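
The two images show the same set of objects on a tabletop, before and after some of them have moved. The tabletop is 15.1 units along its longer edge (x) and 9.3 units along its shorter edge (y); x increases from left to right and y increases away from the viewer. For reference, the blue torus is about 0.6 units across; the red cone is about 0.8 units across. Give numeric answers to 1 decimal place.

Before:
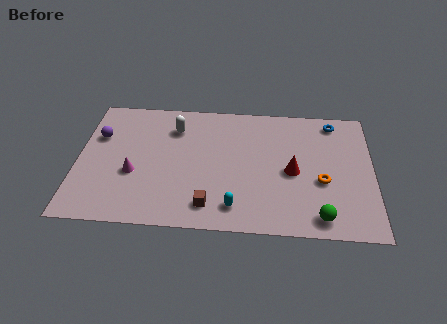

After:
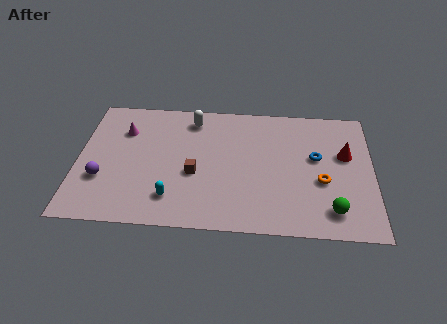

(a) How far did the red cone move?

3.0

From (11.0, 4.3) to (13.7, 5.7), the red cone covered √(2.7² + 1.4²) ≈ 3.0 units.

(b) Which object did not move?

the orange torus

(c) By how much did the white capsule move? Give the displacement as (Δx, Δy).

(0.9, 0.7)

The white capsule started near (4.9, 7.1) and ended near (5.8, 7.8).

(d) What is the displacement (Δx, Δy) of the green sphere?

(0.6, 0.5)

The green sphere was at about (12.4, 1.2) and moved to about (13.0, 1.7).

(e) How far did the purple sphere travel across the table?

3.1

From (1.0, 6.2) to (1.3, 3.1), the purple sphere covered √(0.3² + 3.1²) ≈ 3.1 units.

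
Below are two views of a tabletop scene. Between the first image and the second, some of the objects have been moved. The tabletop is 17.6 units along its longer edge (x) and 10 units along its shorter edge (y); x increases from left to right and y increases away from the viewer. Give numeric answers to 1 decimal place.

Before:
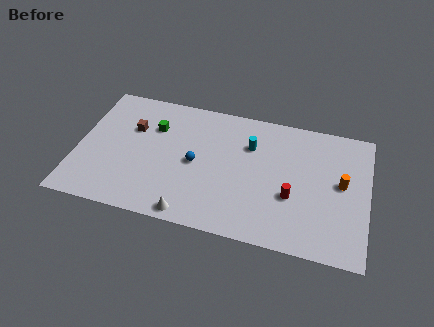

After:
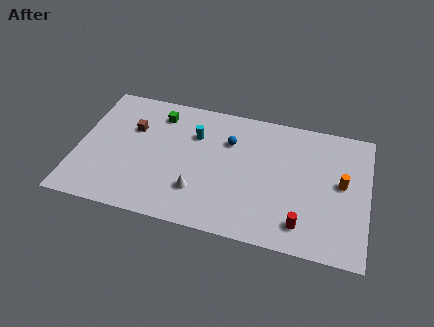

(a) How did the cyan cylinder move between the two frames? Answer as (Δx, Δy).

(-3.4, 0.0)

From the two frames, the cyan cylinder sits at roughly (10.4, 7.0) before and (7.0, 7.0) after.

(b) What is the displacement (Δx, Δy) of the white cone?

(0.3, 1.8)

The white cone was at about (7.2, 0.9) and moved to about (7.5, 2.7).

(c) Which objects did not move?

the brown cube and the orange cylinder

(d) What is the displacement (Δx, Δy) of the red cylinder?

(0.7, -1.9)

The red cylinder was at about (13.1, 3.7) and moved to about (13.8, 1.8).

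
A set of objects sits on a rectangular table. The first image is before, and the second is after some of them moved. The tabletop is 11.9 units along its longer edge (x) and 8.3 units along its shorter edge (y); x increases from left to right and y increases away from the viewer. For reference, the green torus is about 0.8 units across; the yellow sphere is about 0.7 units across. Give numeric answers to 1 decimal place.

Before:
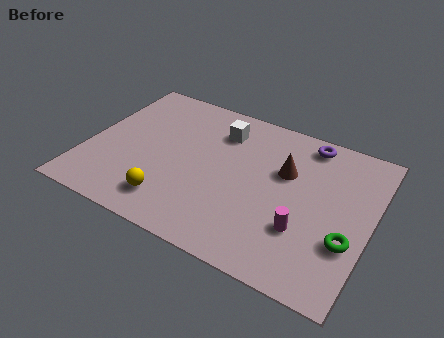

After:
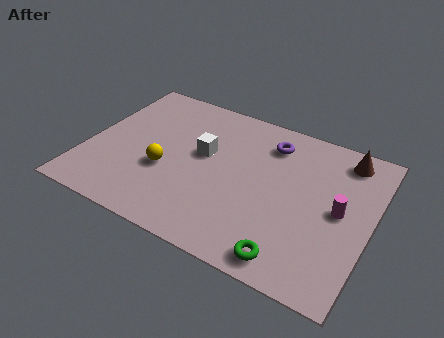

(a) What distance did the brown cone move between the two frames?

2.9

From (8.2, 5.3) to (10.5, 7.1), the brown cone covered √(2.3² + 1.8²) ≈ 2.9 units.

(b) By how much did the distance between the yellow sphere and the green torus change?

-1.3

The distance was about 7.3 in the first image and 6.0 in the second, so they moved 1.3 units closer together.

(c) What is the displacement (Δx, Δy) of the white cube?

(-0.5, -1.6)

The white cube started near (5.3, 6.4) and ended near (4.8, 4.8).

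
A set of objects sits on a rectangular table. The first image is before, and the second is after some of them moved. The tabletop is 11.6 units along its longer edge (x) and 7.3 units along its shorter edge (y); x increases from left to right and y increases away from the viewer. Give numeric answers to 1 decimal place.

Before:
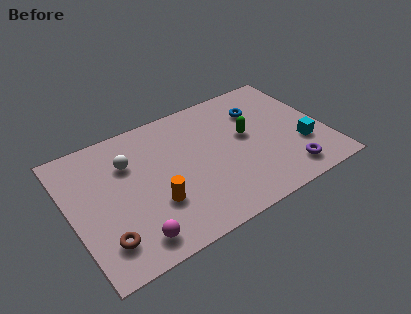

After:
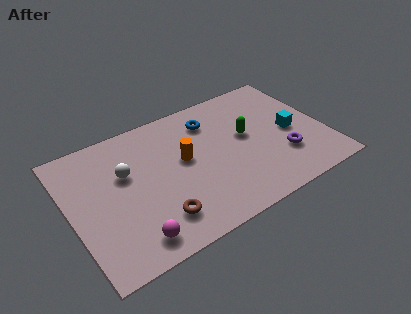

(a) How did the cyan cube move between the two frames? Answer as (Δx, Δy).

(-0.3, 1.0)

From the two frames, the cyan cube sits at roughly (10.4, 2.4) before and (10.1, 3.4) after.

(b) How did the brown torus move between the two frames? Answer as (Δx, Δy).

(2.4, 0.0)

From the two frames, the brown torus sits at roughly (1.2, 1.6) before and (3.6, 1.6) after.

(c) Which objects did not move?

the magenta sphere and the green capsule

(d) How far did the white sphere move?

0.5

The white sphere was near (2.8, 5.1) before and (2.6, 4.6) after, so it travelled √(0.2² + 0.5²) ≈ 0.5 units.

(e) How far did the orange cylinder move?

2.3

The orange cylinder was near (3.6, 2.4) before and (5.2, 4.1) after, so it travelled √(1.6² + 1.7²) ≈ 2.3 units.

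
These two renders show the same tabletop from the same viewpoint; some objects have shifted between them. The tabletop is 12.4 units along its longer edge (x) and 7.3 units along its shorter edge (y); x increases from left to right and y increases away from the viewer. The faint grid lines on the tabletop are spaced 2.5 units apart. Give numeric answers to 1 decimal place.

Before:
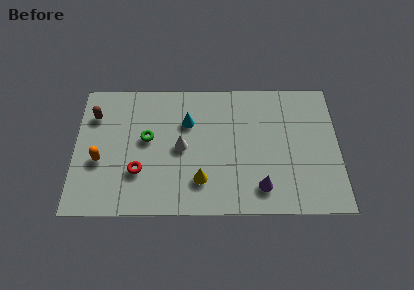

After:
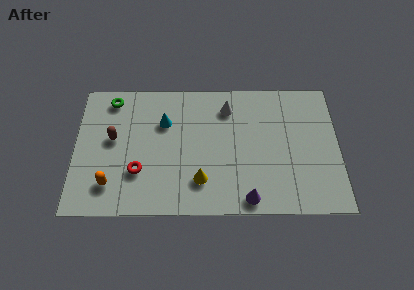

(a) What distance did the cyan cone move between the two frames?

1.1

The cyan cone was near (5.3, 5.0) before and (4.2, 5.0) after, so it travelled √(1.1² + 0.0²) ≈ 1.1 units.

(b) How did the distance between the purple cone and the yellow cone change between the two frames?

-0.4

Before: roughly 2.8 units apart; after: 2.4. That's 0.4 units closer together.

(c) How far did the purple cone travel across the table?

0.8

From (8.7, 1.4) to (8.1, 0.8), the purple cone covered √(0.6² + 0.6²) ≈ 0.8 units.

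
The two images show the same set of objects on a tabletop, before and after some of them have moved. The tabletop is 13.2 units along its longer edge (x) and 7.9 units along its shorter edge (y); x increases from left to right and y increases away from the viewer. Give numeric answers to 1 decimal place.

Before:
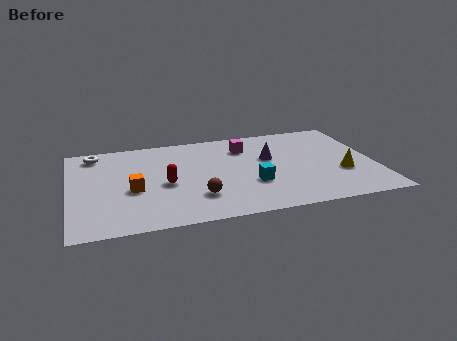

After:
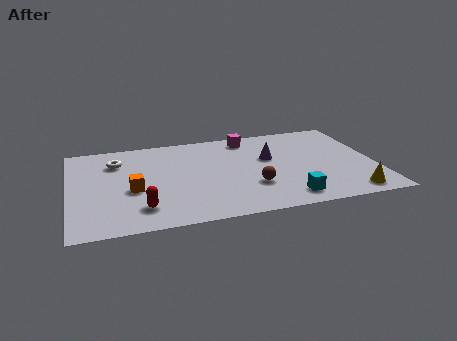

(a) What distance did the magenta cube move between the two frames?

0.8

The magenta cube moved from about (7.7, 6.0) to (7.9, 6.8), a distance of √(0.2² + 0.8²) ≈ 0.8.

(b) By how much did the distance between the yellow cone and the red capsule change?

+1.3

The distance was about 7.6 in the first image and 8.9 in the second, so they moved 1.3 units further apart.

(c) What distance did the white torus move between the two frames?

1.3

The white torus moved from about (1.2, 6.8) to (2.1, 5.9), a distance of √(0.9² + 0.9²) ≈ 1.3.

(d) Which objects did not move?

the purple cone and the orange cube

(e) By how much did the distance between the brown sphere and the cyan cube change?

-0.6

The distance was about 2.5 in the first image and 1.9 in the second, so they moved 0.6 units closer together.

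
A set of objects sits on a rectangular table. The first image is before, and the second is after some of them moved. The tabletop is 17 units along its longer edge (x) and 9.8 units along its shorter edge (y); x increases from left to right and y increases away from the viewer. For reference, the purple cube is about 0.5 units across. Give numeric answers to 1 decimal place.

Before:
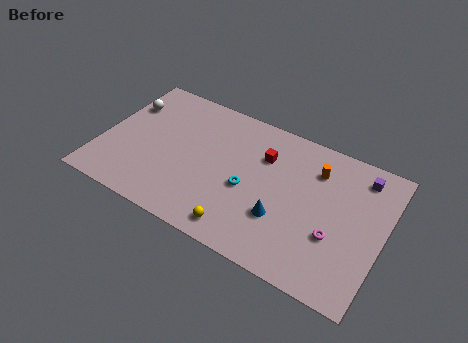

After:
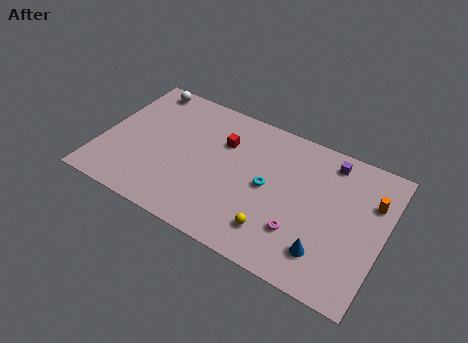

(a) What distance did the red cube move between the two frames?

2.5

The red cube moved from about (9.6, 6.9) to (7.1, 6.8), a distance of √(2.5² + 0.1²) ≈ 2.5.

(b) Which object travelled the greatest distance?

the orange cylinder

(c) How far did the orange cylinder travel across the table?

3.5

The orange cylinder was near (12.7, 7.4) before and (16.1, 6.8) after, so it travelled √(3.4² + 0.6²) ≈ 3.5 units.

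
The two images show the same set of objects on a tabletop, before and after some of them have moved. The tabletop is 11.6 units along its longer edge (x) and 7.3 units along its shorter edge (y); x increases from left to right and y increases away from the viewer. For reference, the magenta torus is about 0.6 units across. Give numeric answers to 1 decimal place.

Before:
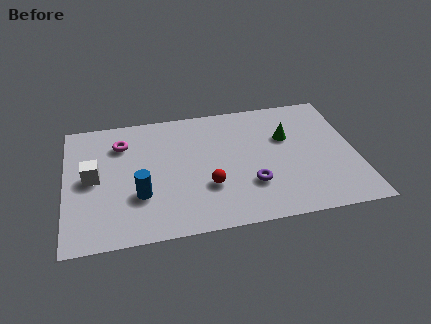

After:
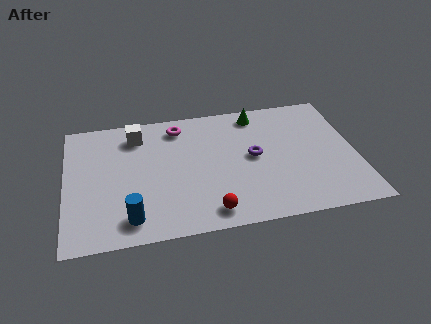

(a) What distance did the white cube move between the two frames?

2.8

The white cube was near (1.1, 3.7) before and (2.9, 5.9) after, so it travelled √(1.8² + 2.2²) ≈ 2.8 units.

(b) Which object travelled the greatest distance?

the white cube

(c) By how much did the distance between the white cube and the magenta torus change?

-0.5

The distance was about 2.2 in the first image and 1.7 in the second, so they moved 0.5 units closer together.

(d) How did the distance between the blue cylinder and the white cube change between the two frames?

+2.5

Before: roughly 2.2 units apart; after: 4.7. That's 2.5 units further apart.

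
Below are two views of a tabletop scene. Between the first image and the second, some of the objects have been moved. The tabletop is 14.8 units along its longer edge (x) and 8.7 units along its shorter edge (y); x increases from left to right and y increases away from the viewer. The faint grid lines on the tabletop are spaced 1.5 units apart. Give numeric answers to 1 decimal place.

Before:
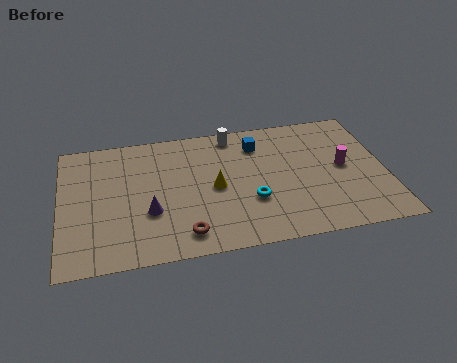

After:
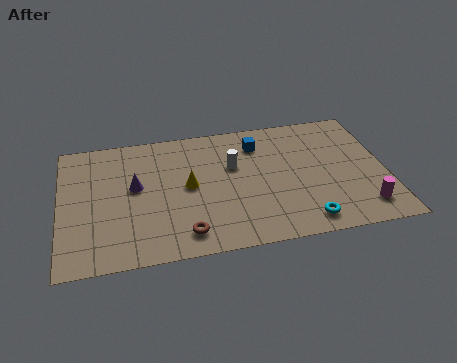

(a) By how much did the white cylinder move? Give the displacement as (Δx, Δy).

(-0.1, -2.2)

From the two frames, the white cylinder sits at roughly (8.0, 7.7) before and (7.9, 5.5) after.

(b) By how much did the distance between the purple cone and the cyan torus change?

+3.8

Before: roughly 4.6 units apart; after: 8.4. That's 3.8 units further apart.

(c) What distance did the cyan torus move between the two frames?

2.9

The cyan torus moved from about (8.6, 3.0) to (10.9, 1.2), a distance of √(2.3² + 1.8²) ≈ 2.9.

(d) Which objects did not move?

the brown torus and the blue cube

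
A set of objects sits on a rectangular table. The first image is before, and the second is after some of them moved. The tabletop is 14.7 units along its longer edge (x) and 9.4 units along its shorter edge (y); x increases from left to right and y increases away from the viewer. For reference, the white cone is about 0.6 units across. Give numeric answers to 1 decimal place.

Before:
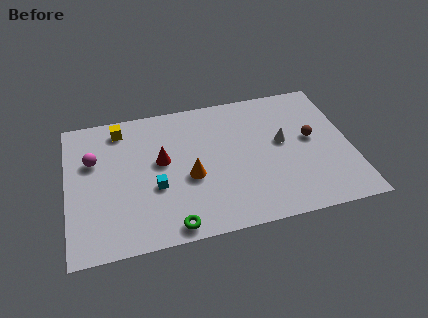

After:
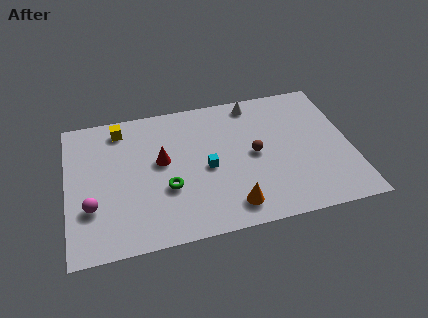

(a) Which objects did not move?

the red cone and the yellow cube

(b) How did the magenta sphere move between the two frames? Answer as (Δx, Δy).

(-0.2, -3.1)

The magenta sphere started near (1.4, 6.1) and ended near (1.2, 3.0).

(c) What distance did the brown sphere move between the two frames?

3.0

From (12.7, 5.1) to (9.7, 4.7), the brown sphere covered √(3.0² + 0.4²) ≈ 3.0 units.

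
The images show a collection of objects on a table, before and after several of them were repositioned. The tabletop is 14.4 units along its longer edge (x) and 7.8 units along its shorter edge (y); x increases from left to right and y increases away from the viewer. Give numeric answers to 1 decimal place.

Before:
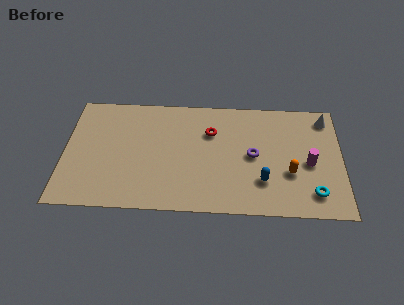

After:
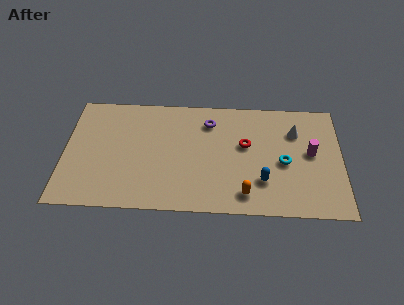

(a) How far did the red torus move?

2.0

From (7.6, 5.4) to (9.4, 4.6), the red torus covered √(1.8² + 0.8²) ≈ 2.0 units.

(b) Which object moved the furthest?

the purple torus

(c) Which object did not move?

the blue capsule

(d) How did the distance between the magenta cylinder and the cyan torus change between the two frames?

-0.4

They were about 2.0 units apart before and 1.6 after — 0.4 units closer together.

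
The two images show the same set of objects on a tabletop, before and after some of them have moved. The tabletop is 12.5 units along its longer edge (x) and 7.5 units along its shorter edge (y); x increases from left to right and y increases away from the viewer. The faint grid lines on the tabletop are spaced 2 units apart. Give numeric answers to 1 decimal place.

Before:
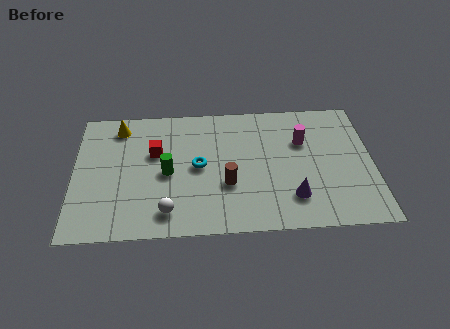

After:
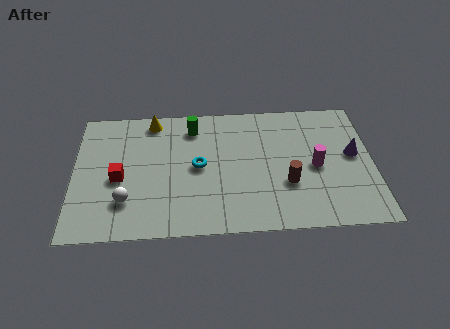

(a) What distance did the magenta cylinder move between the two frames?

1.6

The magenta cylinder was near (9.6, 5.0) before and (10.1, 3.5) after, so it travelled √(0.5² + 1.5²) ≈ 1.6 units.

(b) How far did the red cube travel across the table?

2.1

From (3.4, 4.7) to (1.9, 3.3), the red cube covered √(1.5² + 1.4²) ≈ 2.1 units.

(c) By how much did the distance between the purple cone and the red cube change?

+3.4

The distance was about 6.4 in the first image and 9.8 in the second, so they moved 3.4 units further apart.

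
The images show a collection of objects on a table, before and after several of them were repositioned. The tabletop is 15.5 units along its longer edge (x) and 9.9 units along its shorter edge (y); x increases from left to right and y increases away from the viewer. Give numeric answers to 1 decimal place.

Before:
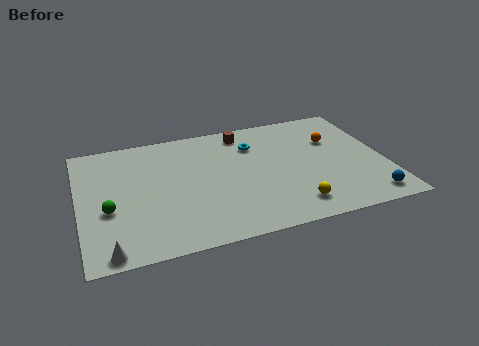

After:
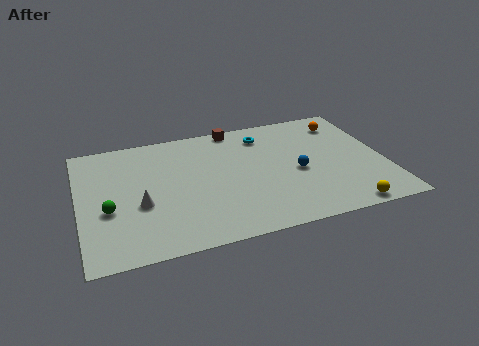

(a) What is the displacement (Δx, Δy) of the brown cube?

(-0.4, 0.6)

The brown cube was at about (8.6, 8.5) and moved to about (8.2, 9.1).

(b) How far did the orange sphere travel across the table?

1.6

The orange sphere was near (13.1, 6.6) before and (13.8, 8.0) after, so it travelled √(0.7² + 1.4²) ≈ 1.6 units.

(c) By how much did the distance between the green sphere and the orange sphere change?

+1.1

Before: roughly 12.0 units apart; after: 13.1. That's 1.1 units further apart.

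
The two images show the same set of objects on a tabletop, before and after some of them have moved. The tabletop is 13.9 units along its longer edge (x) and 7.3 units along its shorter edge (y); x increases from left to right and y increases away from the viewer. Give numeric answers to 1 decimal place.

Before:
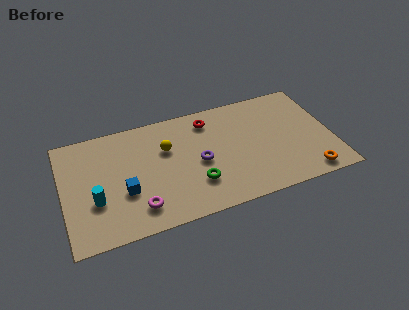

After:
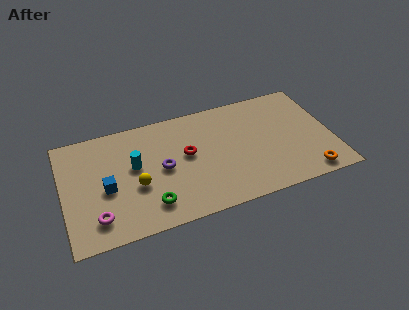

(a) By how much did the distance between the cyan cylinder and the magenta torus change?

+1.0

The distance was about 2.4 in the first image and 3.4 in the second, so they moved 1.0 units further apart.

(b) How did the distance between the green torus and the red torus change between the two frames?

-0.7

They were about 4.0 units apart before and 3.3 after — 0.7 units closer together.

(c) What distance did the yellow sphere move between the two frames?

2.5

From (5.4, 4.8) to (3.7, 2.9), the yellow sphere covered √(1.7² + 1.9²) ≈ 2.5 units.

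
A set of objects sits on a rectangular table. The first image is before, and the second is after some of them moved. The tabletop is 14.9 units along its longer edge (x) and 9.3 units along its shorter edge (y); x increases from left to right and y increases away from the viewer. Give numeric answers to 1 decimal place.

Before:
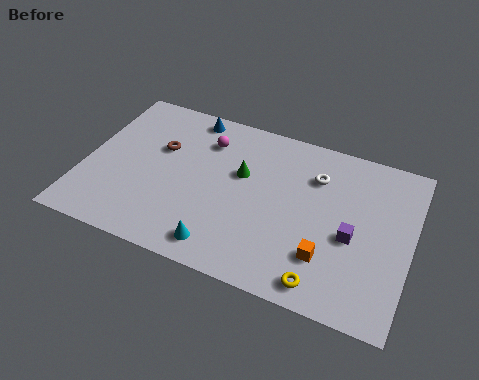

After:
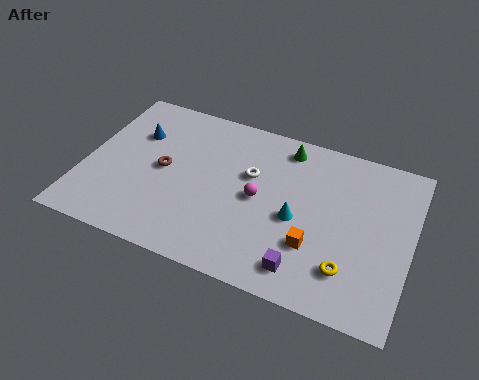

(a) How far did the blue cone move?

3.0

The blue cone was near (4.4, 8.3) before and (2.1, 6.4) after, so it travelled √(2.3² + 1.9²) ≈ 3.0 units.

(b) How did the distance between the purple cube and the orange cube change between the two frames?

-0.4

Before: roughly 1.8 units apart; after: 1.4. That's 0.4 units closer together.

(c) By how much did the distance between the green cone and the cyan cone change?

-0.4

Before: roughly 4.4 units apart; after: 4.0. That's 0.4 units closer together.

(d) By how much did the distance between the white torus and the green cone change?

-0.9

Before: roughly 3.5 units apart; after: 2.6. That's 0.9 units closer together.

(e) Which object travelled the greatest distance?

the cyan cone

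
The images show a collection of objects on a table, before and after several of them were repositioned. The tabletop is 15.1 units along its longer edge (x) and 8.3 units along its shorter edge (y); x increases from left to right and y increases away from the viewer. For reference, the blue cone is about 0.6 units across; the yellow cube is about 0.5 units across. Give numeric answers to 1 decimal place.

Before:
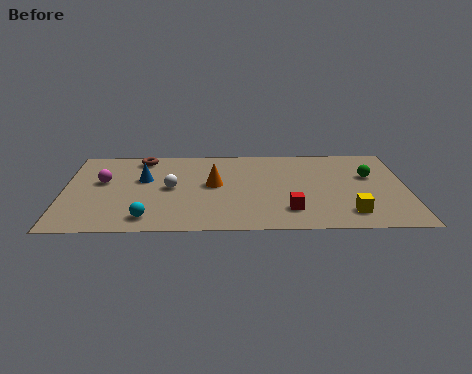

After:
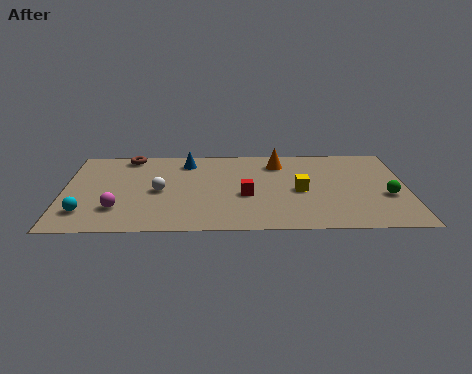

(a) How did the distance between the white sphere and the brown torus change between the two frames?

+0.5

The distance was about 3.3 in the first image and 3.8 in the second, so they moved 0.5 units further apart.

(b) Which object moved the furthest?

the orange cone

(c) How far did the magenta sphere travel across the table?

2.8

From (1.7, 4.9) to (2.4, 2.2), the magenta sphere covered √(0.7² + 2.7²) ≈ 2.8 units.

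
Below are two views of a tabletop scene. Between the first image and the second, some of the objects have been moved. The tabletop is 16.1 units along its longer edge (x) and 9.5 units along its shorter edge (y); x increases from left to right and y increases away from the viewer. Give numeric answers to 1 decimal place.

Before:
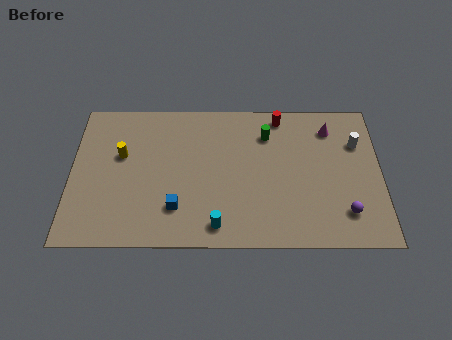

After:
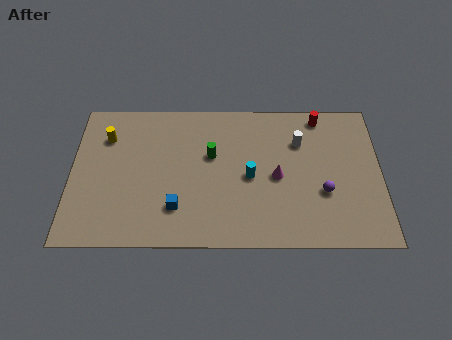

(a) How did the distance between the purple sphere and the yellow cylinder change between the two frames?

-0.3

The distance was about 12.2 in the first image and 11.9 in the second, so they moved 0.3 units closer together.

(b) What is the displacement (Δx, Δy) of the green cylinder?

(-2.9, -1.4)

The green cylinder started near (10.2, 7.2) and ended near (7.3, 5.8).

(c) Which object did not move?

the blue cube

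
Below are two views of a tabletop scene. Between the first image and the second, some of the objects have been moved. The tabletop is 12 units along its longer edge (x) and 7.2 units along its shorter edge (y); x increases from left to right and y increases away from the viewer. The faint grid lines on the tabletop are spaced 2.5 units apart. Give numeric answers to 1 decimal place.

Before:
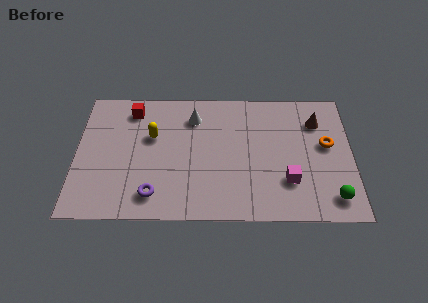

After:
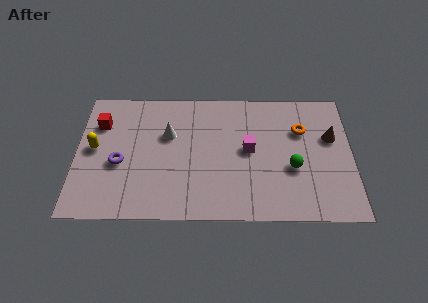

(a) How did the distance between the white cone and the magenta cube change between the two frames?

-1.8

The distance was about 5.4 in the first image and 3.6 in the second, so they moved 1.8 units closer together.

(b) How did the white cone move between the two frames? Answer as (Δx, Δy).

(-1.1, -1.0)

From the two frames, the white cone sits at roughly (5.1, 5.6) before and (4.0, 4.6) after.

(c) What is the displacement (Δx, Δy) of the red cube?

(-1.4, -0.8)

The red cube started near (2.4, 6.0) and ended near (1.0, 5.2).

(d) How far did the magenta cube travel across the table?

2.4

The magenta cube moved from about (9.2, 2.1) to (7.5, 3.8), a distance of √(1.7² + 1.7²) ≈ 2.4.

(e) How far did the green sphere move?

2.3

From (11.1, 1.2) to (9.4, 2.8), the green sphere covered √(1.7² + 1.6²) ≈ 2.3 units.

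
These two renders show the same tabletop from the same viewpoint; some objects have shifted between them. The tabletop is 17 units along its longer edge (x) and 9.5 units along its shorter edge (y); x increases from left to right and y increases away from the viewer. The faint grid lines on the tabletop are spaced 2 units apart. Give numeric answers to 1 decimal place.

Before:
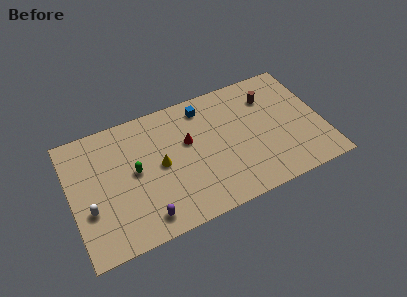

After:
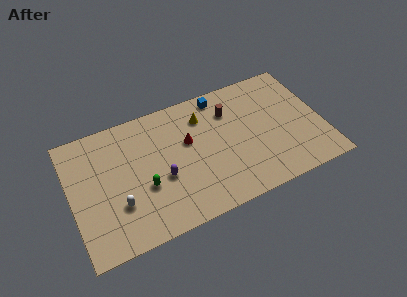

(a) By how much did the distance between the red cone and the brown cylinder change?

-2.6

Before: roughly 5.8 units apart; after: 3.2. That's 2.6 units closer together.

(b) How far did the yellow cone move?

4.1

The yellow cone moved from about (6.0, 4.8) to (9.2, 7.3), a distance of √(3.2² + 2.5²) ≈ 4.1.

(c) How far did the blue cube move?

1.3

From (9.3, 8.0) to (10.5, 8.4), the blue cube covered √(1.2² + 0.4²) ≈ 1.3 units.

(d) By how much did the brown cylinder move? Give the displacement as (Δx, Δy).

(-2.7, -0.1)

The brown cylinder started near (13.7, 7.1) and ended near (11.0, 7.0).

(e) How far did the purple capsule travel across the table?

2.8

The purple capsule moved from about (4.6, 1.4) to (6.0, 3.8), a distance of √(1.4² + 2.4²) ≈ 2.8.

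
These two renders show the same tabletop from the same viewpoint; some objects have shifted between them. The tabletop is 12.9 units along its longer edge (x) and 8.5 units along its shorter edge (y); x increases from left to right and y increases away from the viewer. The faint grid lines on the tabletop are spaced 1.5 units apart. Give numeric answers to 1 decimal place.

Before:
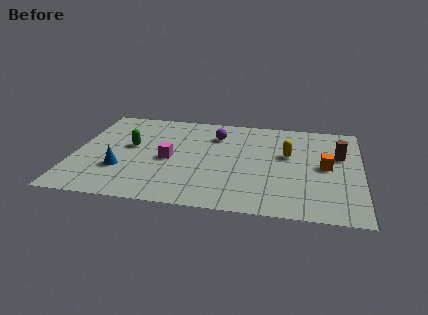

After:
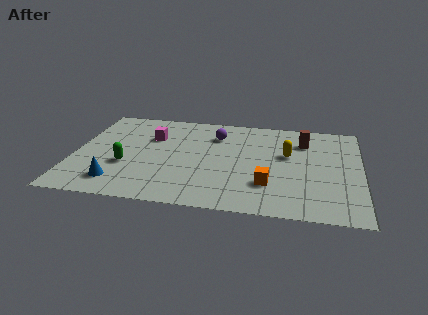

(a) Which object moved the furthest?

the orange cube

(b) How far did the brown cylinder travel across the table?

1.9

From (11.9, 5.4) to (10.3, 6.4), the brown cylinder covered √(1.6² + 1.0²) ≈ 1.9 units.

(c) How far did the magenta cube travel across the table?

2.1

The magenta cube was near (4.3, 3.9) before and (3.4, 5.8) after, so it travelled √(0.9² + 1.9²) ≈ 2.1 units.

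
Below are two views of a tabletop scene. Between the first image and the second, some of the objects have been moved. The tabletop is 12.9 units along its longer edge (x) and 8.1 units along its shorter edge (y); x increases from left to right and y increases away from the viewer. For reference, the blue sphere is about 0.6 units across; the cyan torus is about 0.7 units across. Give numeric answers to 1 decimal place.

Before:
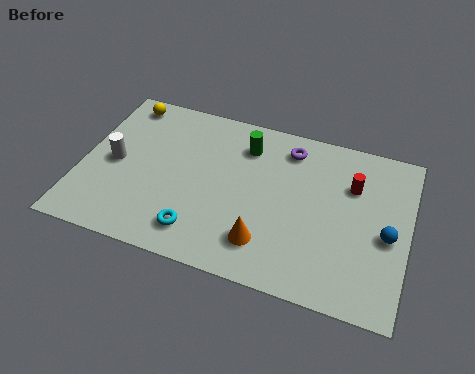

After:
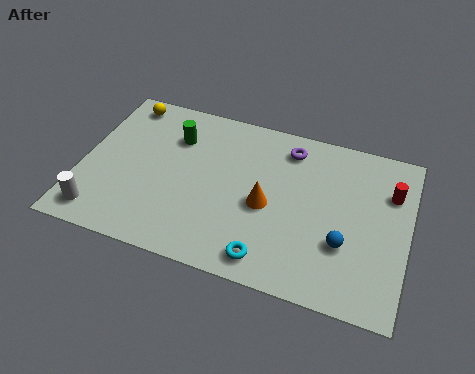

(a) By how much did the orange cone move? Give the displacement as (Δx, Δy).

(-0.1, 1.8)

From the two frames, the orange cone sits at roughly (7.5, 1.8) before and (7.4, 3.6) after.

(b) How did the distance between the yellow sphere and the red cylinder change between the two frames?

+1.5

They were about 9.4 units apart before and 10.9 after — 1.5 units further apart.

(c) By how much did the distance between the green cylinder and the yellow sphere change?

-2.6

They were about 5.1 units apart before and 2.5 after — 2.6 units closer together.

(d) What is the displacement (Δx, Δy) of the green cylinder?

(-2.8, -0.4)

The green cylinder started near (6.3, 6.3) and ended near (3.5, 5.9).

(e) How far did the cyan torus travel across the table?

2.8

From (4.9, 1.5) to (7.7, 1.1), the cyan torus covered √(2.8² + 0.4²) ≈ 2.8 units.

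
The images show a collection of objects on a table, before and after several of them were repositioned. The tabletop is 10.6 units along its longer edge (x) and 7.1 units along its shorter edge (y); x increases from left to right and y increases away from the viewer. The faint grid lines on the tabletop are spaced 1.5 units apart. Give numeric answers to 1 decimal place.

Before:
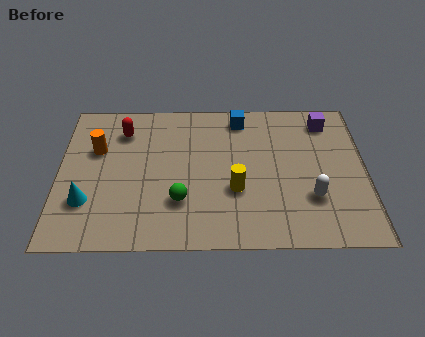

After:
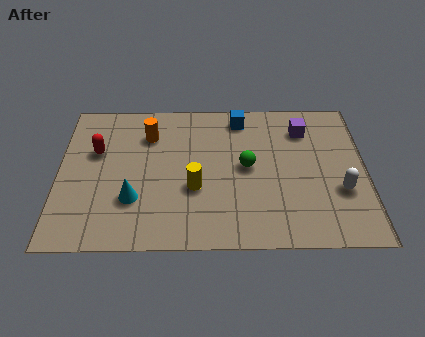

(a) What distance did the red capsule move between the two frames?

1.3

From (2.2, 5.5) to (1.3, 4.5), the red capsule covered √(0.9² + 1.0²) ≈ 1.3 units.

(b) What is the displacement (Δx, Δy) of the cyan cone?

(1.6, 0.1)

The cyan cone was at about (1.0, 2.1) and moved to about (2.6, 2.2).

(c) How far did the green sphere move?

2.8

From (4.2, 2.1) to (6.5, 3.7), the green sphere covered √(2.3² + 1.6²) ≈ 2.8 units.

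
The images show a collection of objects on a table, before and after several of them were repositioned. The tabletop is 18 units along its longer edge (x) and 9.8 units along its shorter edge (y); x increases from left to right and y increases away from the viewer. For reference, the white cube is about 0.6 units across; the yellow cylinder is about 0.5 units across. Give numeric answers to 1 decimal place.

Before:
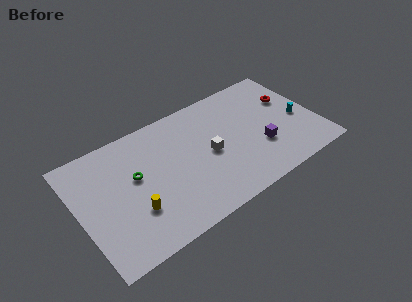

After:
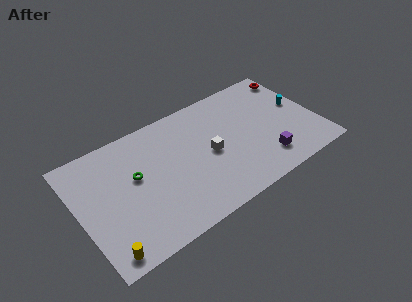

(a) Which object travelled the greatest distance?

the yellow cylinder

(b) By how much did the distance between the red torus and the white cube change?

+1.4

They were about 6.8 units apart before and 8.2 after — 1.4 units further apart.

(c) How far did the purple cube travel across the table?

1.2

The purple cube moved from about (13.5, 3.3) to (13.6, 2.1), a distance of √(0.1² + 1.2²) ≈ 1.2.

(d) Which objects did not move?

the green torus and the white cube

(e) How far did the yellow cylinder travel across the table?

3.2

From (3.8, 3.1) to (1.3, 1.1), the yellow cylinder covered √(2.5² + 2.0²) ≈ 3.2 units.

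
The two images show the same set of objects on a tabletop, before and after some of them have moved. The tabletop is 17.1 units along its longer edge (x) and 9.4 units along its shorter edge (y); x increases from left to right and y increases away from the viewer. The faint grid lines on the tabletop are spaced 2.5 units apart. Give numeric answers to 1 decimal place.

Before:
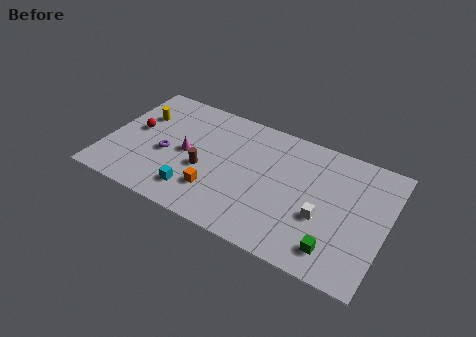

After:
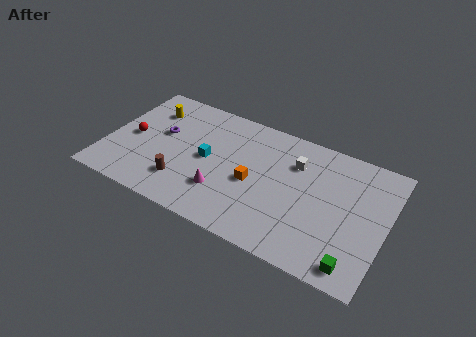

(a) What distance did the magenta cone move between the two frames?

3.1

From (4.9, 4.6) to (7.4, 2.7), the magenta cone covered √(2.5² + 1.9²) ≈ 3.1 units.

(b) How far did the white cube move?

3.8

From (13.4, 3.6) to (11.4, 6.8), the white cube covered √(2.0² + 3.2²) ≈ 3.8 units.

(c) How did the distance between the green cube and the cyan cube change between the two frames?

+1.4

The distance was about 8.6 in the first image and 10.0 in the second, so they moved 1.4 units further apart.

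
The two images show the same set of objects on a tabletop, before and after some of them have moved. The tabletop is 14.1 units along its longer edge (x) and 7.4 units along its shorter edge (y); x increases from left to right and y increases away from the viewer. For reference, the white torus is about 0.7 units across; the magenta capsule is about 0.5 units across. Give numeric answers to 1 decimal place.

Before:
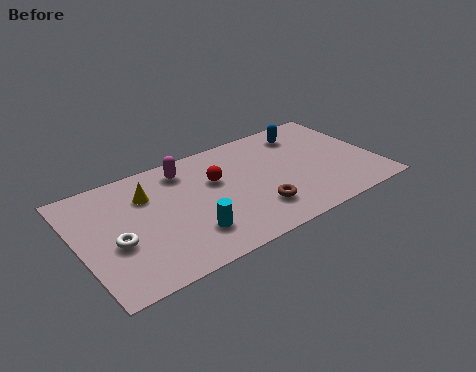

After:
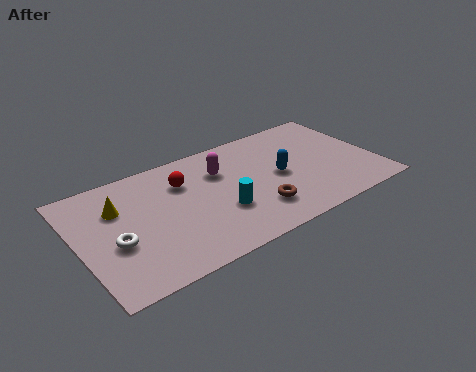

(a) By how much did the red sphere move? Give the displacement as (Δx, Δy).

(-1.5, 0.6)

The red sphere started near (6.6, 4.7) and ended near (5.1, 5.3).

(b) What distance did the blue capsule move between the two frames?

2.9

The blue capsule was near (11.2, 6.0) before and (9.5, 3.6) after, so it travelled √(1.7² + 2.4²) ≈ 2.9 units.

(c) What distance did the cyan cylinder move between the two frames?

1.7

The cyan cylinder was near (4.9, 1.9) before and (6.5, 2.6) after, so it travelled √(1.6² + 0.7²) ≈ 1.7 units.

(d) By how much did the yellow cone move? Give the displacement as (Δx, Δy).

(-1.4, -0.2)

The yellow cone started near (3.4, 5.3) and ended near (2.0, 5.1).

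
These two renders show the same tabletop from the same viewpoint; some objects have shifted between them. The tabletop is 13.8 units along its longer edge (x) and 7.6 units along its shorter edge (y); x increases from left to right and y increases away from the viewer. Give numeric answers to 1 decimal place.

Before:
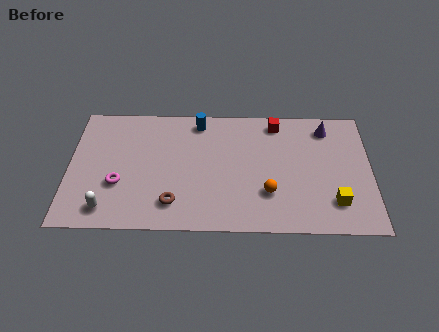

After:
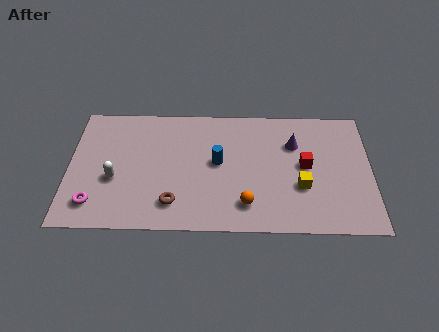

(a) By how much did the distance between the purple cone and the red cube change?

-0.9

The distance was about 2.3 in the first image and 1.4 in the second, so they moved 0.9 units closer together.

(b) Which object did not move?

the brown torus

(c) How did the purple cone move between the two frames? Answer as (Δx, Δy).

(-1.5, -1.0)

The purple cone was at about (11.8, 6.3) and moved to about (10.3, 5.3).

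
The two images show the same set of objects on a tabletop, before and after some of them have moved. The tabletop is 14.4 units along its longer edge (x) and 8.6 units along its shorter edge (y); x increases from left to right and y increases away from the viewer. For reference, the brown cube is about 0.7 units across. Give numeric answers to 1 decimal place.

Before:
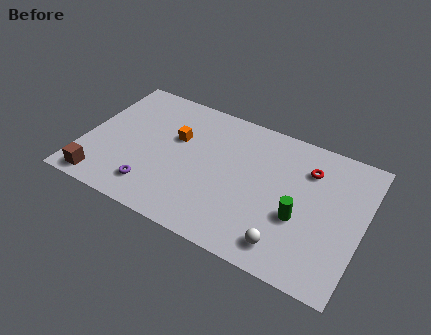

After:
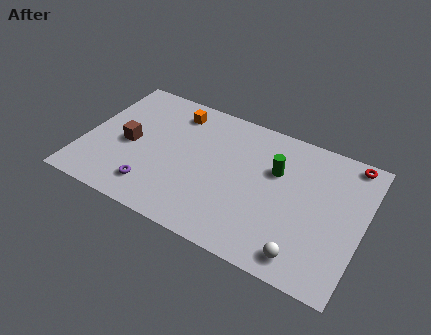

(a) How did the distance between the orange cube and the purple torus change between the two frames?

+1.6

They were about 3.8 units apart before and 5.4 after — 1.6 units further apart.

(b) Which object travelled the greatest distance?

the brown cube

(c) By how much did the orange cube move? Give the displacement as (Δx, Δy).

(-0.3, 1.7)

From the two frames, the orange cube sits at roughly (4.6, 5.4) before and (4.3, 7.1) after.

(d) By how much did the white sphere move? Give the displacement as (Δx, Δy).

(0.9, -0.2)

The white sphere started near (10.9, 1.4) and ended near (11.8, 1.2).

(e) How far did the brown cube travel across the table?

3.2

From (1.3, 1.0) to (2.3, 4.0), the brown cube covered √(1.0² + 3.0²) ≈ 3.2 units.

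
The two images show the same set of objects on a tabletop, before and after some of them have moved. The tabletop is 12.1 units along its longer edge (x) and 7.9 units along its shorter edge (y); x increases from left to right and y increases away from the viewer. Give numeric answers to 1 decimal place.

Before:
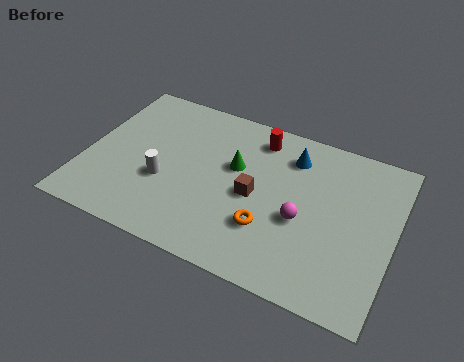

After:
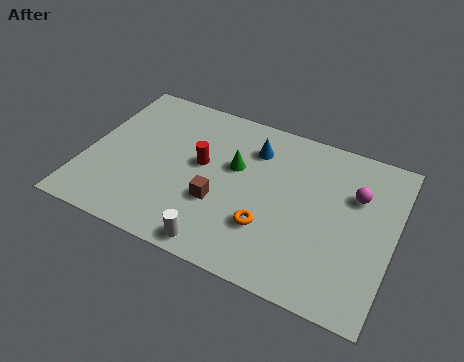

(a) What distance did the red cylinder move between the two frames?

3.0

The red cylinder was near (6.5, 6.6) before and (4.5, 4.4) after, so it travelled √(2.0² + 2.2²) ≈ 3.0 units.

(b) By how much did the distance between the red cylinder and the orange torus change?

-0.8

Before: roughly 4.3 units apart; after: 3.5. That's 0.8 units closer together.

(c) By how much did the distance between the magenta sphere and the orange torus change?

+2.7

Before: roughly 1.5 units apart; after: 4.2. That's 2.7 units further apart.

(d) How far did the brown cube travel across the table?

1.6

The brown cube was near (6.7, 3.7) before and (5.4, 2.8) after, so it travelled √(1.3² + 0.9²) ≈ 1.6 units.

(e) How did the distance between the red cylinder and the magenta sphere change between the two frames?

+2.2

They were about 3.9 units apart before and 6.1 after — 2.2 units further apart.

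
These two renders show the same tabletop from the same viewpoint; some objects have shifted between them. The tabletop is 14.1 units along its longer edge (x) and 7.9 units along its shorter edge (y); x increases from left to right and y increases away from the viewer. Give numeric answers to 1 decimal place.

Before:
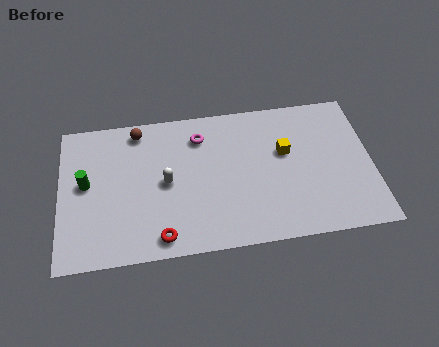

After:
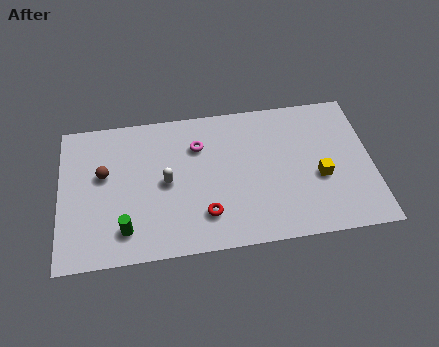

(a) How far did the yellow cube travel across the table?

2.2

From (10.2, 4.8) to (11.7, 3.2), the yellow cube covered √(1.5² + 1.6²) ≈ 2.2 units.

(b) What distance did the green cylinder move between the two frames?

3.2

The green cylinder was near (1.2, 4.3) before and (2.9, 1.6) after, so it travelled √(1.7² + 2.7²) ≈ 3.2 units.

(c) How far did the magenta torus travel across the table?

0.5

The magenta torus moved from about (6.4, 6.2) to (6.3, 5.7), a distance of √(0.1² + 0.5²) ≈ 0.5.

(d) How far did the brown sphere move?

2.7

The brown sphere moved from about (3.6, 6.9) to (2.0, 4.7), a distance of √(1.6² + 2.2²) ≈ 2.7.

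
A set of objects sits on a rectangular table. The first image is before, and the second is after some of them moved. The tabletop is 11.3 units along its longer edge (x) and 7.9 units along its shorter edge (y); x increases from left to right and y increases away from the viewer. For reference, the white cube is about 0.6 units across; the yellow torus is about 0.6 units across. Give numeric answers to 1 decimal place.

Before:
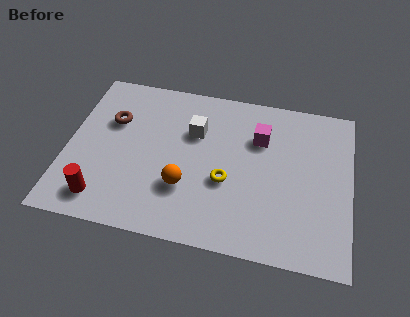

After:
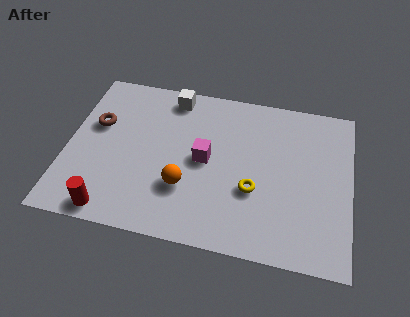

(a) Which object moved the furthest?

the magenta cube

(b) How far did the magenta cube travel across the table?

2.6

From (7.6, 5.5) to (5.5, 4.0), the magenta cube covered √(2.1² + 1.5²) ≈ 2.6 units.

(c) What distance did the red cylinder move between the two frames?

0.6

The red cylinder moved from about (1.6, 1.3) to (2.0, 0.8), a distance of √(0.4² + 0.5²) ≈ 0.6.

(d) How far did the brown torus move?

0.7

The brown torus moved from about (1.7, 5.2) to (1.1, 4.9), a distance of √(0.6² + 0.3²) ≈ 0.7.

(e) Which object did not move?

the orange sphere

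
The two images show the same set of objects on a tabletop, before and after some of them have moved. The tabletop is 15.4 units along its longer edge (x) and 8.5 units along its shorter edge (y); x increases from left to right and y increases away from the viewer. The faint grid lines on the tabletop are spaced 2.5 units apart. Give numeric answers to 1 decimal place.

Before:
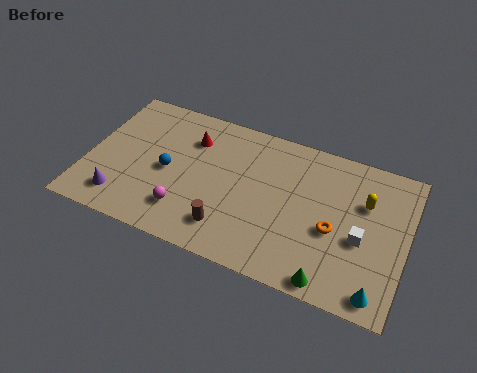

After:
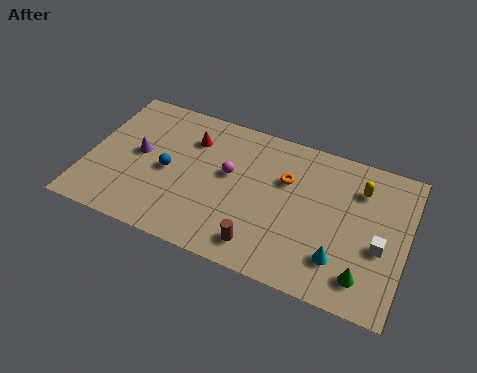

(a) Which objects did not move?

the red cone and the blue sphere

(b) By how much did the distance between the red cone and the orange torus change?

-2.9

They were about 7.7 units apart before and 4.8 after — 2.9 units closer together.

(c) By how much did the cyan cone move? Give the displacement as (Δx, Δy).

(-1.9, 1.1)

The cyan cone started near (14.3, 1.0) and ended near (12.4, 2.1).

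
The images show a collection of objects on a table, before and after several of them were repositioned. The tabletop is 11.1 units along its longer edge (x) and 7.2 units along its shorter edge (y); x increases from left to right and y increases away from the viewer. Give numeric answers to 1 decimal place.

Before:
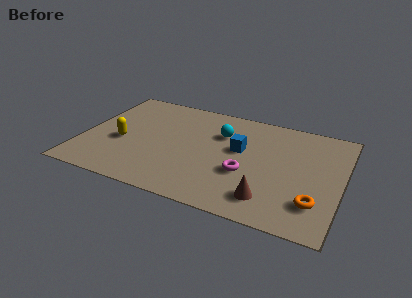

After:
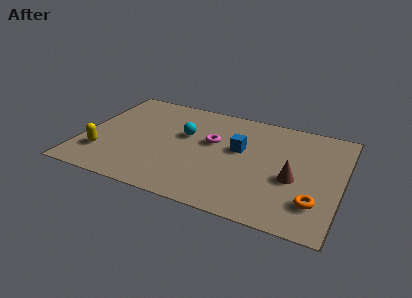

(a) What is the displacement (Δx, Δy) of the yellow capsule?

(-0.7, -1.1)

From the two frames, the yellow capsule sits at roughly (1.7, 3.0) before and (1.0, 1.9) after.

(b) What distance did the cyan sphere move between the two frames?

1.6

The cyan sphere was near (5.8, 5.0) before and (4.3, 4.4) after, so it travelled √(1.5² + 0.6²) ≈ 1.6 units.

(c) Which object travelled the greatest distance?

the magenta torus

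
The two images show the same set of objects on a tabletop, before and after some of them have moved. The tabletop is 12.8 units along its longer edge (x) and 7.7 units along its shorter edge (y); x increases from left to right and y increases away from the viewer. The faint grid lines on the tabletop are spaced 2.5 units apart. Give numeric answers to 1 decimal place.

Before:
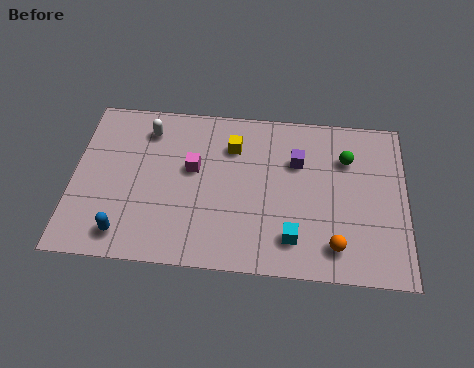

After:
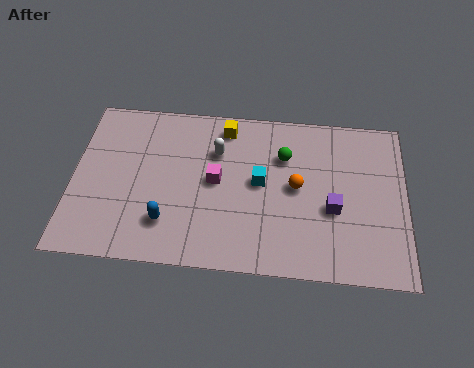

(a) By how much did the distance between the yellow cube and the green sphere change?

-1.8

Before: roughly 4.4 units apart; after: 2.6. That's 1.8 units closer together.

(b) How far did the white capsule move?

2.8

From (2.8, 6.2) to (5.5, 5.4), the white capsule covered √(2.7² + 0.8²) ≈ 2.8 units.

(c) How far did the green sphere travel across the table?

2.4

The green sphere was near (10.5, 5.5) before and (8.1, 5.4) after, so it travelled √(2.4² + 0.1²) ≈ 2.4 units.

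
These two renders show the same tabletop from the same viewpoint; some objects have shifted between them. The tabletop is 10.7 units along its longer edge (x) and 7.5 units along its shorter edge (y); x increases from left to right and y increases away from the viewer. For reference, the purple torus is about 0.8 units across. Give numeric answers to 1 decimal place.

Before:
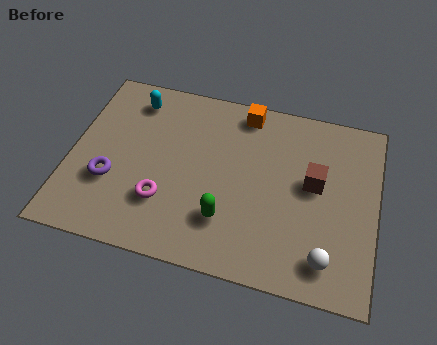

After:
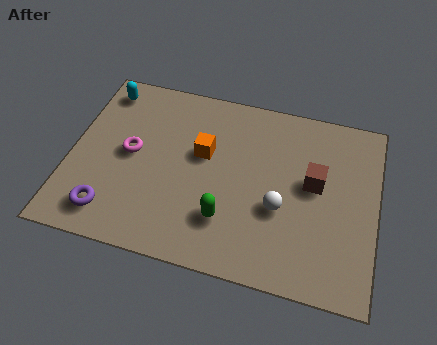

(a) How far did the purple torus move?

1.3

The purple torus moved from about (1.5, 2.6) to (1.6, 1.3), a distance of √(0.1² + 1.3²) ≈ 1.3.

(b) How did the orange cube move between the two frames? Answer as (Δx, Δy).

(-1.3, -2.1)

The orange cube started near (5.9, 6.6) and ended near (4.6, 4.5).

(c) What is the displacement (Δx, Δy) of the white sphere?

(-1.7, 1.6)

The white sphere started near (9.1, 1.3) and ended near (7.4, 2.9).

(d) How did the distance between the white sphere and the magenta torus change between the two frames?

-0.4

The distance was about 5.8 in the first image and 5.4 in the second, so they moved 0.4 units closer together.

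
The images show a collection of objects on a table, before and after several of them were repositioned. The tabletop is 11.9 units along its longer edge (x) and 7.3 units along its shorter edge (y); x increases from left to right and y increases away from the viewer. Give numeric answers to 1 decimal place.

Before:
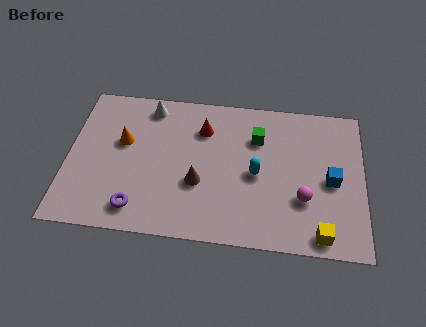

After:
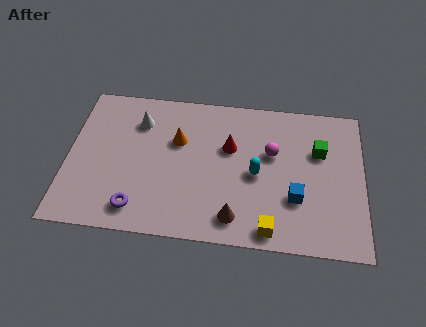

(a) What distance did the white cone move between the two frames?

0.9

The white cone was near (3.2, 6.3) before and (2.8, 5.5) after, so it travelled √(0.4² + 0.8²) ≈ 0.9 units.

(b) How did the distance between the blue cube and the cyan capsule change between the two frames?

-1.1

Before: roughly 3.0 units apart; after: 1.9. That's 1.1 units closer together.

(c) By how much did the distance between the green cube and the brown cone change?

+1.5

The distance was about 3.4 in the first image and 4.9 in the second, so they moved 1.5 units further apart.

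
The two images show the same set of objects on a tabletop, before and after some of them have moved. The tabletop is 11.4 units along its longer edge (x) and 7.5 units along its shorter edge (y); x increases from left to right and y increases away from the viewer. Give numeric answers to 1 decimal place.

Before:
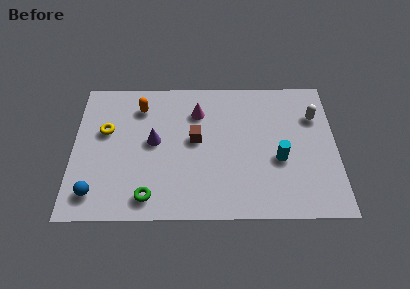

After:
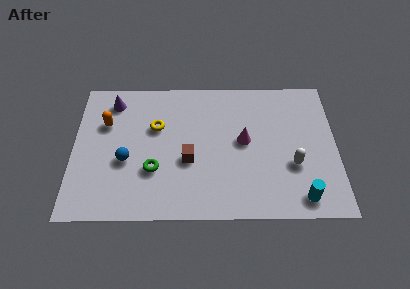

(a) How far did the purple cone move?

2.8

The purple cone moved from about (3.5, 4.0) to (1.7, 6.2), a distance of √(1.8² + 2.2²) ≈ 2.8.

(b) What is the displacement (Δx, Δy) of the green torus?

(0.2, 1.4)

The green torus was at about (3.3, 1.1) and moved to about (3.5, 2.5).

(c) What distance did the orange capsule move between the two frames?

1.7

The orange capsule was near (2.9, 5.9) before and (1.4, 5.0) after, so it travelled √(1.5² + 0.9²) ≈ 1.7 units.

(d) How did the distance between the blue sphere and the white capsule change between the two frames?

-3.1

The distance was about 10.3 in the first image and 7.2 in the second, so they moved 3.1 units closer together.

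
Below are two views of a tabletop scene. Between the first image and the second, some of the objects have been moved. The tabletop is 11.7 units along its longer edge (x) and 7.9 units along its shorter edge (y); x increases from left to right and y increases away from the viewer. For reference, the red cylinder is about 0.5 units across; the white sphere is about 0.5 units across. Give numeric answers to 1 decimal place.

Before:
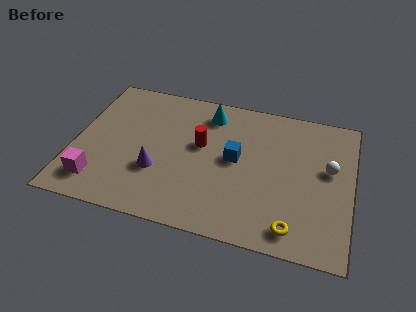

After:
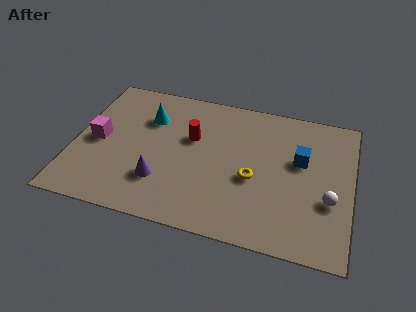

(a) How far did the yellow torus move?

2.8

The yellow torus was near (9.4, 1.1) before and (7.6, 3.3) after, so it travelled √(1.8² + 2.2²) ≈ 2.8 units.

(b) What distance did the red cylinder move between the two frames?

0.5

From (5.3, 4.6) to (4.9, 4.9), the red cylinder covered √(0.4² + 0.3²) ≈ 0.5 units.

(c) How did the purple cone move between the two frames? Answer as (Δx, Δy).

(0.2, -0.5)

The purple cone started near (3.6, 2.7) and ended near (3.8, 2.2).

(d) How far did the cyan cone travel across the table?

2.7

The cyan cone moved from about (5.5, 6.5) to (3.0, 5.6), a distance of √(2.5² + 0.9²) ≈ 2.7.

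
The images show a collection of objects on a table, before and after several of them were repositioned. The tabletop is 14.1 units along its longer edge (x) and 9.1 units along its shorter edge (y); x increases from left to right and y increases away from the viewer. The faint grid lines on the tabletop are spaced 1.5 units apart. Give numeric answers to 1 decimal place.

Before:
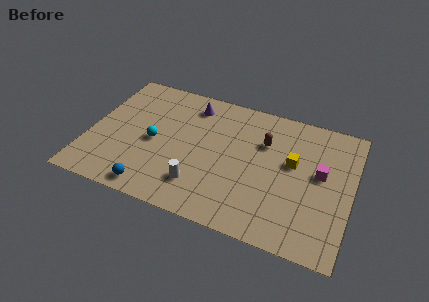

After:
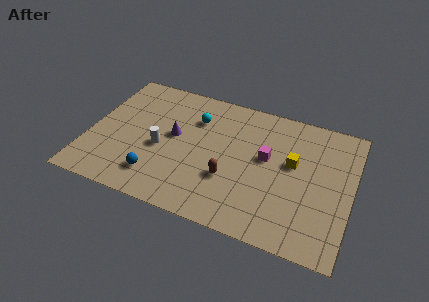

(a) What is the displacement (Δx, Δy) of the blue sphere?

(0.1, 0.9)

The blue sphere was at about (3.8, 1.0) and moved to about (3.9, 1.9).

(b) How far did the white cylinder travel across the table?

2.9

The white cylinder moved from about (6.2, 2.1) to (3.9, 3.9), a distance of √(2.3² + 1.8²) ≈ 2.9.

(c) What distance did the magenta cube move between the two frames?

2.9

From (12.4, 5.1) to (9.5, 5.2), the magenta cube covered √(2.9² + 0.1²) ≈ 2.9 units.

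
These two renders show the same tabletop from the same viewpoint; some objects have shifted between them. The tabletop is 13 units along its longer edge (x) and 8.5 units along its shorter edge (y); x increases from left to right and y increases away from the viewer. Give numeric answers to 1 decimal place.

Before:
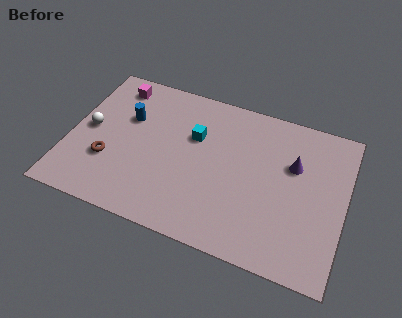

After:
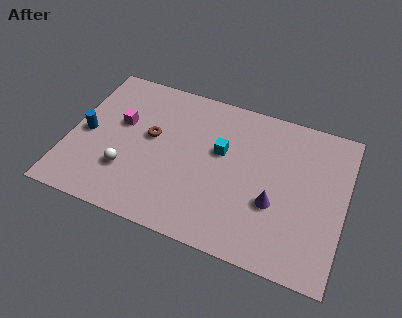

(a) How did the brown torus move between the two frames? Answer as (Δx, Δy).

(1.8, 2.0)

The brown torus started near (2.0, 2.8) and ended near (3.8, 4.8).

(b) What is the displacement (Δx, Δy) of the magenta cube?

(0.5, -2.1)

The magenta cube was at about (1.8, 7.2) and moved to about (2.3, 5.1).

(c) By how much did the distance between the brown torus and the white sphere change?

+0.6

They were about 1.9 units apart before and 2.5 after — 0.6 units further apart.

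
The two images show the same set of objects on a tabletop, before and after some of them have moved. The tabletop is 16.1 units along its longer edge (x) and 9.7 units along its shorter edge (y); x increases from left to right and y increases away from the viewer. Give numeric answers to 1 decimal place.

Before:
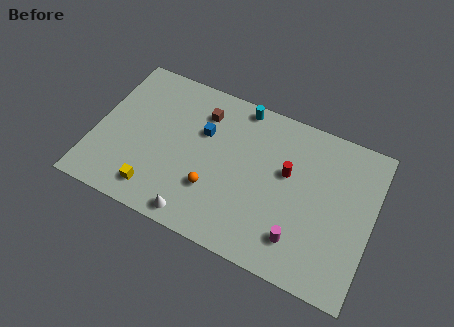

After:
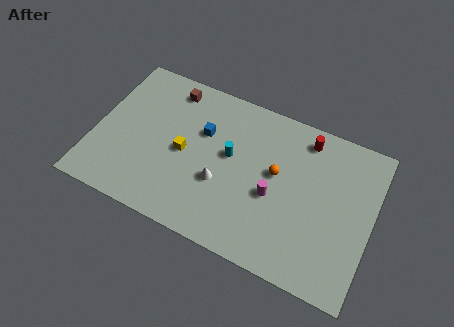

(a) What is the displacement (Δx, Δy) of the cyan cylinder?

(-0.2, -3.3)

From the two frames, the cyan cylinder sits at roughly (8.0, 8.8) before and (7.8, 5.5) after.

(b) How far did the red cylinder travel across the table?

2.6

The red cylinder was near (11.1, 5.8) before and (11.9, 8.3) after, so it travelled √(0.8² + 2.5²) ≈ 2.6 units.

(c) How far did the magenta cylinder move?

2.6

The magenta cylinder was near (12.2, 2.1) before and (10.5, 4.1) after, so it travelled √(1.7² + 2.0²) ≈ 2.6 units.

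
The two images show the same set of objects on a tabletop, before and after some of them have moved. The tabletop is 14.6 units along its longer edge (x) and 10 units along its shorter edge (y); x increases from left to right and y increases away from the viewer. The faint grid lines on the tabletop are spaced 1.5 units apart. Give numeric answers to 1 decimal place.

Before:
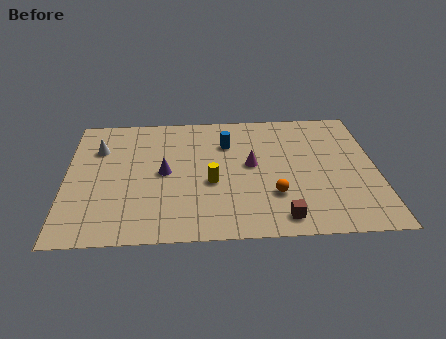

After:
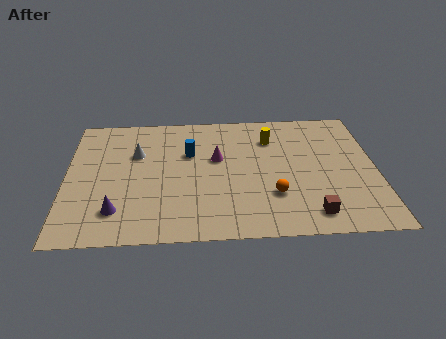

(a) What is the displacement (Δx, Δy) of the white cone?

(1.8, -0.5)

From the two frames, the white cone sits at roughly (1.5, 7.1) before and (3.3, 6.6) after.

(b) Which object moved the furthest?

the yellow cylinder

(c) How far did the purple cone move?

3.6

The purple cone moved from about (4.6, 5.0) to (2.4, 2.2), a distance of √(2.2² + 2.8²) ≈ 3.6.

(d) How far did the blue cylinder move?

1.9

The blue cylinder moved from about (7.6, 7.2) to (5.8, 6.5), a distance of √(1.8² + 0.7²) ≈ 1.9.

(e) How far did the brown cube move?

1.4

The brown cube was near (10.0, 1.3) before and (11.4, 1.5) after, so it travelled √(1.4² + 0.2²) ≈ 1.4 units.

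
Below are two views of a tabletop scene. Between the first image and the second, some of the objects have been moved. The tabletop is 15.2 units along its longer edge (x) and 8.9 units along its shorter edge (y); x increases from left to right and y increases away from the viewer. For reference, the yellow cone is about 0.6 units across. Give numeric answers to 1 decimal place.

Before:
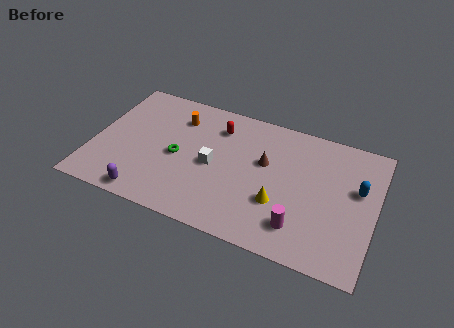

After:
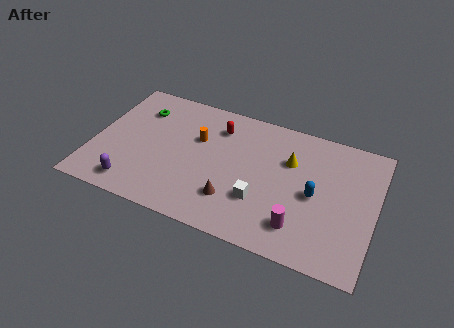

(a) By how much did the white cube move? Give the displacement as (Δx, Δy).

(2.7, -1.4)

The white cube was at about (6.5, 4.2) and moved to about (9.2, 2.8).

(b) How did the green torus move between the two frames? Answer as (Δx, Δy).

(-2.4, 2.6)

From the two frames, the green torus sits at roughly (4.6, 4.1) before and (2.2, 6.7) after.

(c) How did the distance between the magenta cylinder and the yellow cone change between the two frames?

+2.6

The distance was about 1.6 in the first image and 4.2 in the second, so they moved 2.6 units further apart.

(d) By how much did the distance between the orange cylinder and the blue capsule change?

-3.3

The distance was about 10.0 in the first image and 6.7 in the second, so they moved 3.3 units closer together.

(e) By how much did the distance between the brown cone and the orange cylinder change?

-1.0

They were about 5.1 units apart before and 4.1 after — 1.0 units closer together.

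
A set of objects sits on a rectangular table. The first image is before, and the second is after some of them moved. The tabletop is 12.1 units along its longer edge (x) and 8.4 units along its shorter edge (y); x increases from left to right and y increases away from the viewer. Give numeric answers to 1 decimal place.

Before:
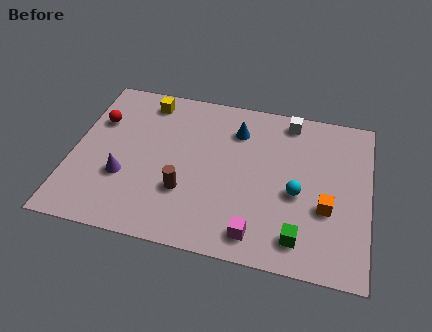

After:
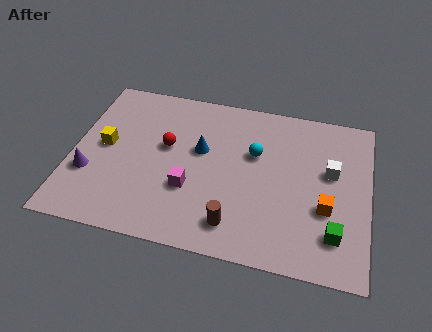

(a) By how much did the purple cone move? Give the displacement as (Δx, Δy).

(-1.4, -0.1)

The purple cone was at about (2.2, 2.9) and moved to about (0.8, 2.8).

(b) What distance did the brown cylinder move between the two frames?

2.4

The brown cylinder moved from about (4.7, 2.7) to (6.8, 1.5), a distance of √(2.1² + 1.2²) ≈ 2.4.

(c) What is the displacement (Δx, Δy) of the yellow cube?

(-1.5, -2.8)

From the two frames, the yellow cube sits at roughly (2.8, 7.2) before and (1.3, 4.4) after.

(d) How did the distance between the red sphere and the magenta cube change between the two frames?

-5.9

Before: roughly 8.2 units apart; after: 2.3. That's 5.9 units closer together.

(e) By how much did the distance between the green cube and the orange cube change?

-0.7

Before: roughly 2.0 units apart; after: 1.3. That's 0.7 units closer together.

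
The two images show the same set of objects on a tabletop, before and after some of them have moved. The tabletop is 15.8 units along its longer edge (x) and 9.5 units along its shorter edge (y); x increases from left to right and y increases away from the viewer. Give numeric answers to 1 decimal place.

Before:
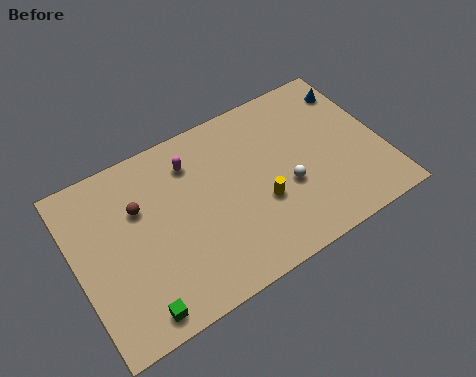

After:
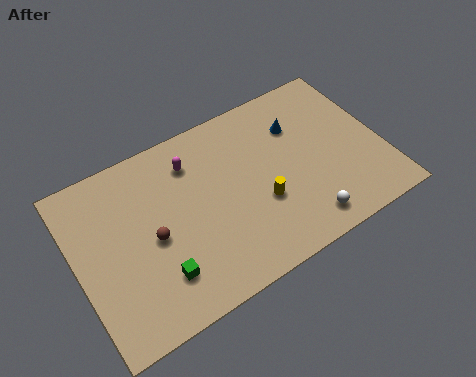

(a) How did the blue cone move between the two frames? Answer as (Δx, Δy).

(-3.1, -0.8)

The blue cone started near (14.9, 7.6) and ended near (11.8, 6.8).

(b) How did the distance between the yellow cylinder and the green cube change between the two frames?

-1.6

They were about 7.2 units apart before and 5.6 after — 1.6 units closer together.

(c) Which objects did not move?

the yellow cylinder and the magenta capsule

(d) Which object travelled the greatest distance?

the blue cone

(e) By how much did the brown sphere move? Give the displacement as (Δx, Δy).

(0.4, -1.9)

The brown sphere was at about (3.4, 6.3) and moved to about (3.8, 4.4).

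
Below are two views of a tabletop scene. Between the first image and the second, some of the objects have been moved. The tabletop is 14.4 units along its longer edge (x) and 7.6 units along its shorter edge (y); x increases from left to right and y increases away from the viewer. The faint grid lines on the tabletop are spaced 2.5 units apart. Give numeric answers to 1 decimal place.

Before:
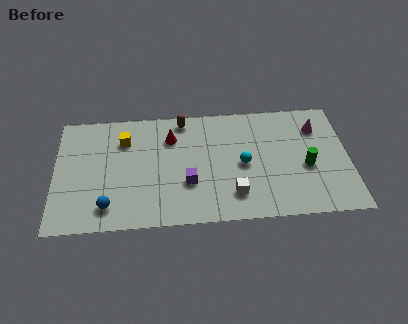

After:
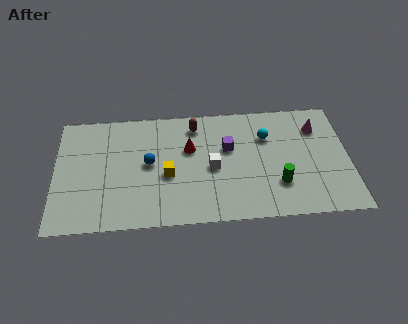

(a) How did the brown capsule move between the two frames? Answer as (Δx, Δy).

(0.6, -0.4)

The brown capsule started near (6.3, 6.7) and ended near (6.9, 6.3).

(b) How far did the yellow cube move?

3.2

The yellow cube moved from about (3.4, 5.6) to (5.5, 3.2), a distance of √(2.1² + 2.4²) ≈ 3.2.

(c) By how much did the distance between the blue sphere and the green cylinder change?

-3.3

The distance was about 9.9 in the first image and 6.6 in the second, so they moved 3.3 units closer together.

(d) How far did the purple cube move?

2.9

The purple cube moved from about (6.5, 2.6) to (8.5, 4.7), a distance of √(2.0² + 2.1²) ≈ 2.9.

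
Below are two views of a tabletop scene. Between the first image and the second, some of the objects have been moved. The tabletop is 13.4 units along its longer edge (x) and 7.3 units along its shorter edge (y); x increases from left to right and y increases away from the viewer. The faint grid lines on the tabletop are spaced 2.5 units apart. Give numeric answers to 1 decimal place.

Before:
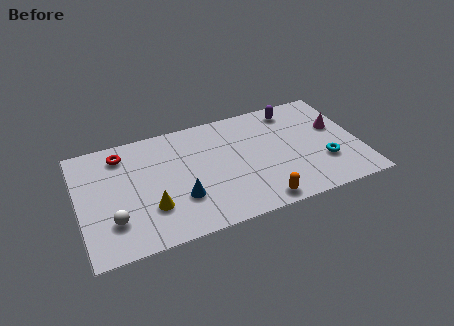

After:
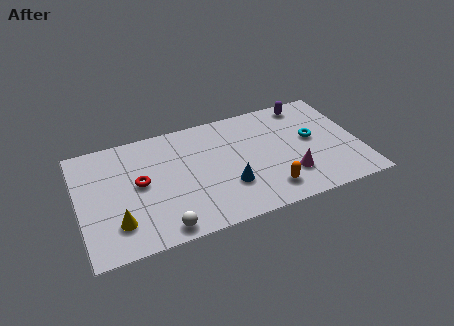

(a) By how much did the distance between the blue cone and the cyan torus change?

-2.4

The distance was about 6.9 in the first image and 4.5 in the second, so they moved 2.4 units closer together.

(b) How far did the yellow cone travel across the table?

1.6

The yellow cone was near (3.3, 2.2) before and (1.7, 1.8) after, so it travelled √(1.6² + 0.4²) ≈ 1.6 units.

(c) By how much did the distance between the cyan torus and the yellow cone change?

+1.5

Before: roughly 8.3 units apart; after: 9.8. That's 1.5 units further apart.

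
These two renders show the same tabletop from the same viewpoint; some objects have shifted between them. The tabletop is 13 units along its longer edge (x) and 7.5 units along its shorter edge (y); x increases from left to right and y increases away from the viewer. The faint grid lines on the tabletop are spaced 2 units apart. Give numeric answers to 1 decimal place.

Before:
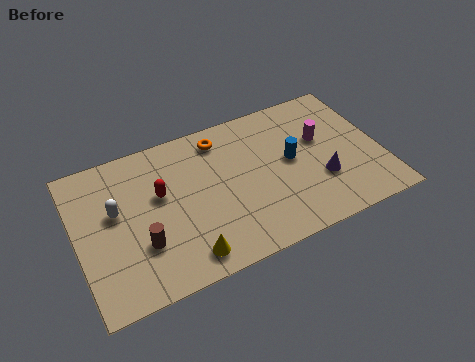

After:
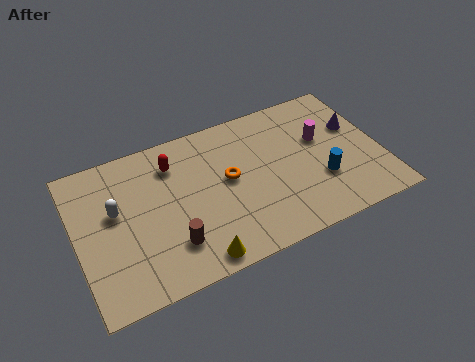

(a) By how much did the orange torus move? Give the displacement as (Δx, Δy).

(0.1, -2.2)

The orange torus started near (6.4, 6.3) and ended near (6.5, 4.1).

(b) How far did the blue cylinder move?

1.9

From (9.2, 4.0) to (10.3, 2.5), the blue cylinder covered √(1.1² + 1.5²) ≈ 1.9 units.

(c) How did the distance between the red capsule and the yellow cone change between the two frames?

+1.5

They were about 3.5 units apart before and 5.0 after — 1.5 units further apart.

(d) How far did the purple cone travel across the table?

2.8

From (10.3, 2.5) to (12.1, 4.7), the purple cone covered √(1.8² + 2.2²) ≈ 2.8 units.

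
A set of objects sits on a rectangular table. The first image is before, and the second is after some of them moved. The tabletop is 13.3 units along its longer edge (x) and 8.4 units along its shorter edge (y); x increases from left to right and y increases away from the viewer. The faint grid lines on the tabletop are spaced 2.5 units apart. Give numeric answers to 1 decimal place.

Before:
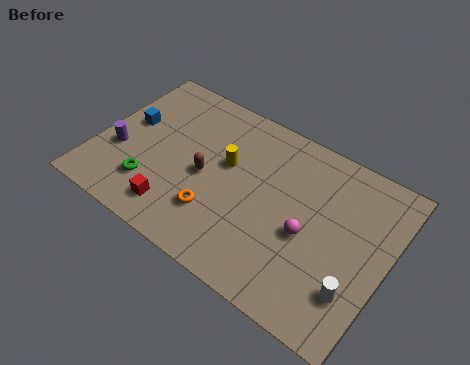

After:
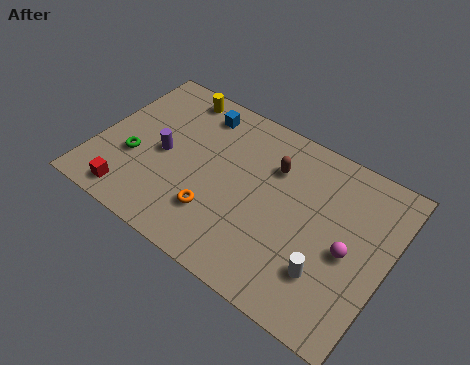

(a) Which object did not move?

the orange torus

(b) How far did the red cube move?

2.0

The red cube moved from about (4.1, 1.5) to (2.1, 1.1), a distance of √(2.0² + 0.4²) ≈ 2.0.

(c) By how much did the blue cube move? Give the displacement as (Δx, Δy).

(2.9, 2.2)

The blue cube started near (1.2, 4.8) and ended near (4.1, 7.0).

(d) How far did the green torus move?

1.4

From (2.8, 2.1) to (1.8, 3.1), the green torus covered √(1.0² + 1.0²) ≈ 1.4 units.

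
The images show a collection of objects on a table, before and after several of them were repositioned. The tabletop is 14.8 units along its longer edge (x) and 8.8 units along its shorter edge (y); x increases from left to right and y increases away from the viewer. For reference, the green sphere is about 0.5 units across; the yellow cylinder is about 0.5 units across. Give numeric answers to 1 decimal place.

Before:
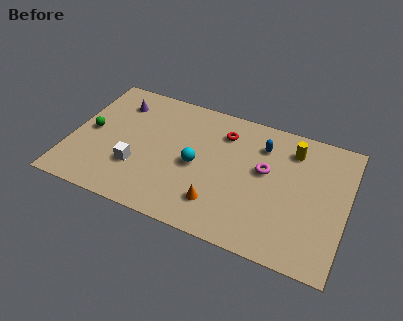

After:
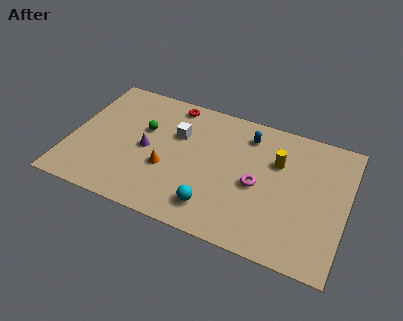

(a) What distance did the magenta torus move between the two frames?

1.1

The magenta torus was near (10.4, 5.1) before and (10.1, 4.0) after, so it travelled √(0.3² + 1.1²) ≈ 1.1 units.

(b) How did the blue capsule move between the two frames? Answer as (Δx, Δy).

(-0.8, 0.4)

The blue capsule was at about (10.1, 6.7) and moved to about (9.3, 7.1).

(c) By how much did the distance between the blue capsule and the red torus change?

+2.2

They were about 2.1 units apart before and 4.3 after — 2.2 units further apart.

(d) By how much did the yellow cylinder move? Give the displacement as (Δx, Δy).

(-0.7, -1.1)

The yellow cylinder started near (11.7, 7.0) and ended near (11.0, 5.9).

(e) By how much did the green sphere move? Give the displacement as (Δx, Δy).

(2.8, 1.1)

The green sphere was at about (1.0, 4.4) and moved to about (3.8, 5.5).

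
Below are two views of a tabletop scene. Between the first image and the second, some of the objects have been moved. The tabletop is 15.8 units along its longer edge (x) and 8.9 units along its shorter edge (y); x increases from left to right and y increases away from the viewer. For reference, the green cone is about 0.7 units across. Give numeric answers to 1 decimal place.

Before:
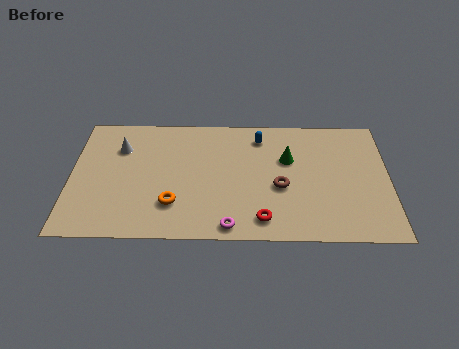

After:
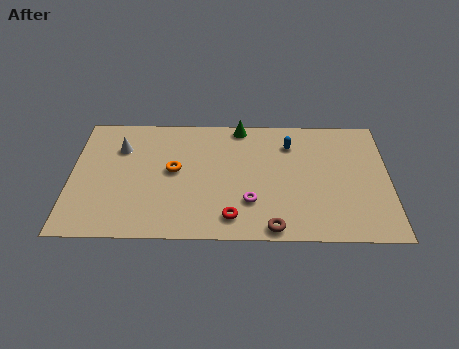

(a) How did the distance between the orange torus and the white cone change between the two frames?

-1.7

Before: roughly 4.8 units apart; after: 3.1. That's 1.7 units closer together.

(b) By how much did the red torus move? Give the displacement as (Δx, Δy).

(-1.5, 0.1)

From the two frames, the red torus sits at roughly (9.5, 1.4) before and (8.0, 1.5) after.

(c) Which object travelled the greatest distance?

the green cone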